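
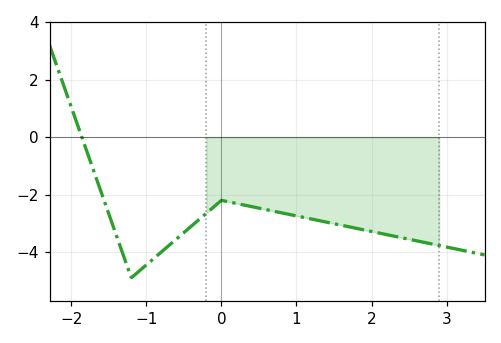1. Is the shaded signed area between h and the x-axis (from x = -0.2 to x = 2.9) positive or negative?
negative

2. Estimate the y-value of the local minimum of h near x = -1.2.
-4.9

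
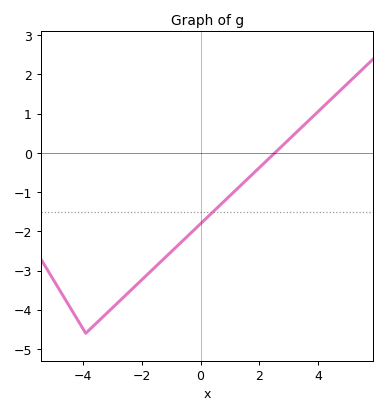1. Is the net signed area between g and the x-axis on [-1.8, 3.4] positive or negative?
negative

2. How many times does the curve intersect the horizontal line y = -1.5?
1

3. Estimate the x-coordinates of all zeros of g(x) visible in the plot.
2.6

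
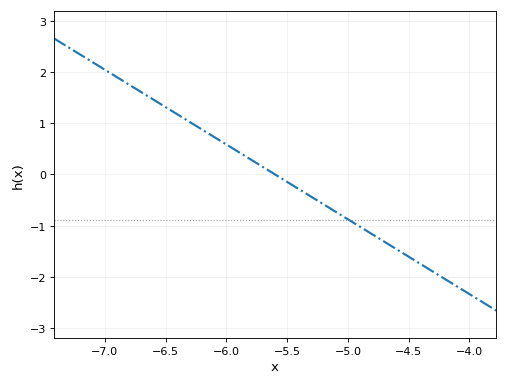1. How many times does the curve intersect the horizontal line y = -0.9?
1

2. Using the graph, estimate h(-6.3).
1.02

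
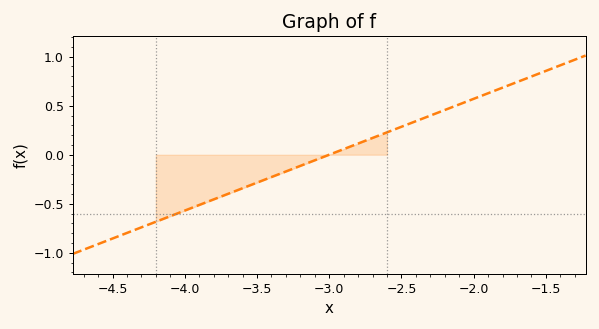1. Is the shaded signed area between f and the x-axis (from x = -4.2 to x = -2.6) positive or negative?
negative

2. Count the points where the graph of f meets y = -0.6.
1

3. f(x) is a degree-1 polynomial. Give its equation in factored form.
y = 0.57(x + 3)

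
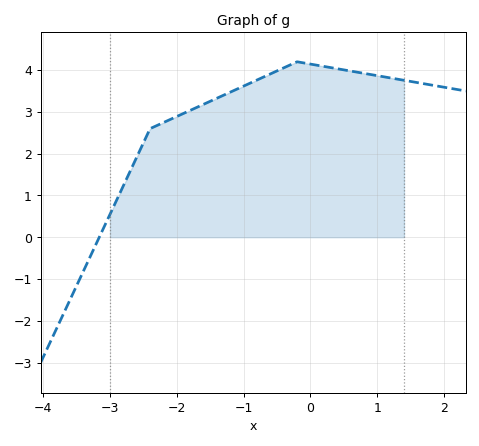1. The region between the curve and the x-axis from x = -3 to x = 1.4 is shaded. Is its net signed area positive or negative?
positive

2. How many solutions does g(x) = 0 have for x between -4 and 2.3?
1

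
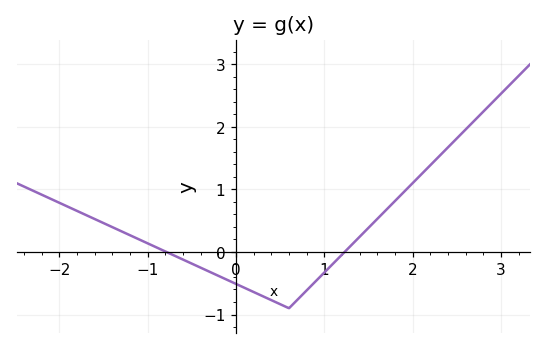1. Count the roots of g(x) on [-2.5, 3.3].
2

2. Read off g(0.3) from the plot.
-0.7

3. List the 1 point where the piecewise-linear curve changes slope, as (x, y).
(0.6, -0.9)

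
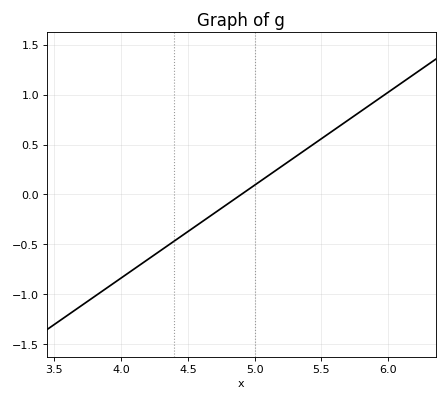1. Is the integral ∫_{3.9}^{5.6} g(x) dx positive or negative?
negative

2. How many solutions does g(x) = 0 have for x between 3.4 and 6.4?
1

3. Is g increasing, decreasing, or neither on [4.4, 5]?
increasing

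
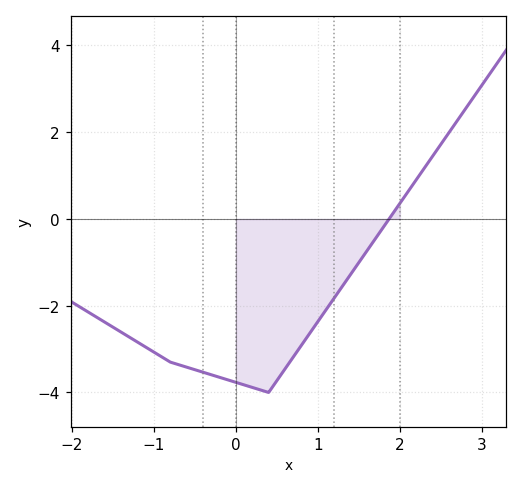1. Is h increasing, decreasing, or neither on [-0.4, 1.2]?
neither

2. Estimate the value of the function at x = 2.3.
1.18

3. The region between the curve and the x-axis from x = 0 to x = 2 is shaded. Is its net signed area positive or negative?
negative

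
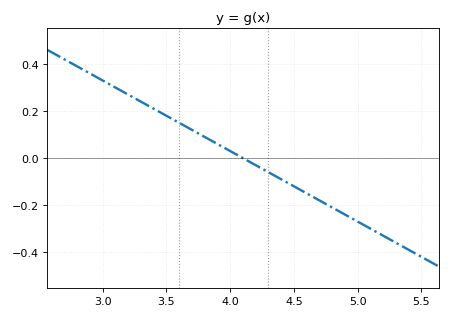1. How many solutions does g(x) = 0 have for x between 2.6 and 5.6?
1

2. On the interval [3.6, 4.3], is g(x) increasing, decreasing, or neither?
decreasing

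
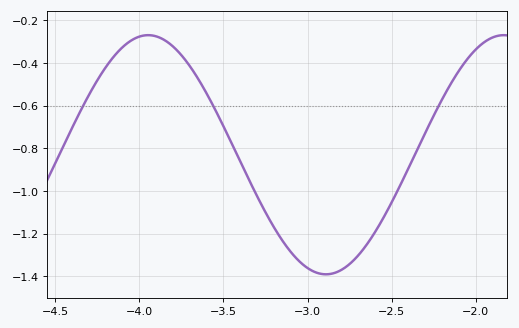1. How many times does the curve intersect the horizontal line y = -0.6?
3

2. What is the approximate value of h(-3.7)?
-0.415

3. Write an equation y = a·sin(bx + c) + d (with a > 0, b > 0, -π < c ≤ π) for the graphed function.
y = 0.56sin(2.97x + 0.73) - 0.83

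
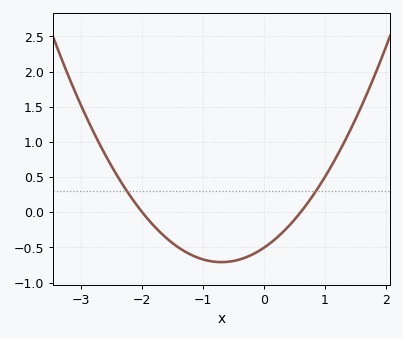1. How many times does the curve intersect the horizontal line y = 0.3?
2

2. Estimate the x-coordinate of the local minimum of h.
-0.7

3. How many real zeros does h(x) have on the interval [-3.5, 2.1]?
2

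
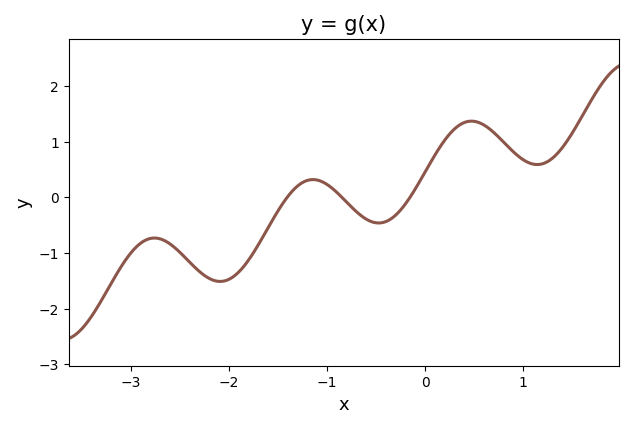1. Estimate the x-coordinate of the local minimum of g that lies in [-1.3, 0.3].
-0.472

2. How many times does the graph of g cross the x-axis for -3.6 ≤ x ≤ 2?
3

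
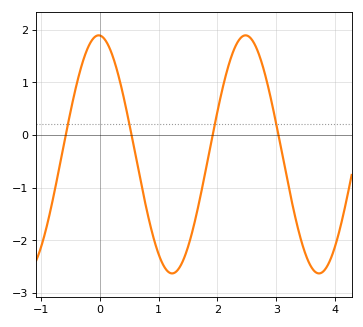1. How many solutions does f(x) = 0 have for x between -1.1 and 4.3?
4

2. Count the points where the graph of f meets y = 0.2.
4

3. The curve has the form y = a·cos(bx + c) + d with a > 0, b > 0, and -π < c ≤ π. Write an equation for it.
y = 2.26cos(2.5x + 0.04) - 0.37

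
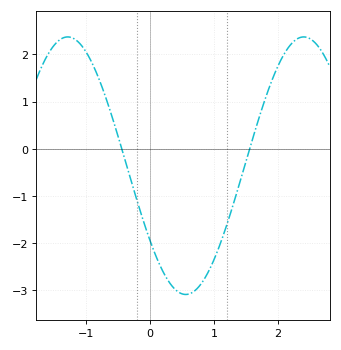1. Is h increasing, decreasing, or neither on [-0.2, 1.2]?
neither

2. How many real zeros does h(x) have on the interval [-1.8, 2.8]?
2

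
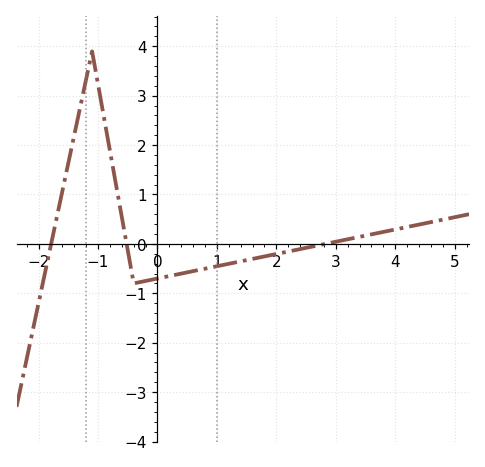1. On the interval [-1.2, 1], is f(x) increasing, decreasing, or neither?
neither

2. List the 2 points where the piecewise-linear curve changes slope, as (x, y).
(-1.1, 3.9); (-0.4, -0.8)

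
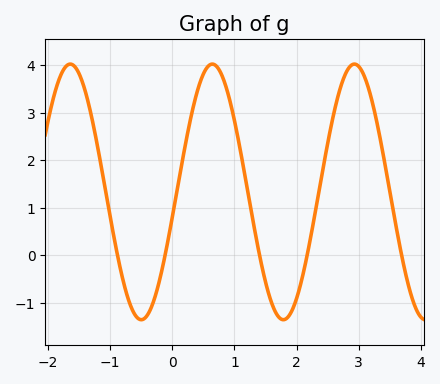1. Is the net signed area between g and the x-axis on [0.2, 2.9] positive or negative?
positive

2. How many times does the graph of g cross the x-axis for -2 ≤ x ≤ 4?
5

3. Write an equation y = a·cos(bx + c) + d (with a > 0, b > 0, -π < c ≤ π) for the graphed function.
y = 2.69cos(2.75x - 1.77) + 1.33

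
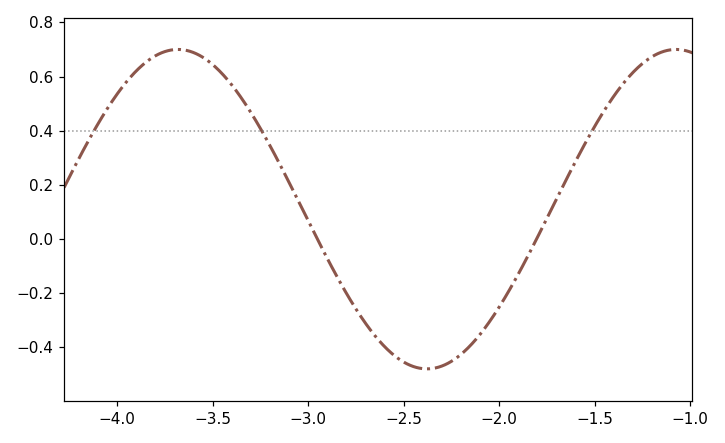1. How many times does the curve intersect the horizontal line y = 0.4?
3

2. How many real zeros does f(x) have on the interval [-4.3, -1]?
2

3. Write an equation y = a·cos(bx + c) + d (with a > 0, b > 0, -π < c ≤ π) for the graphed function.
y = 0.59cos(2.4x + 2.6) + 0.11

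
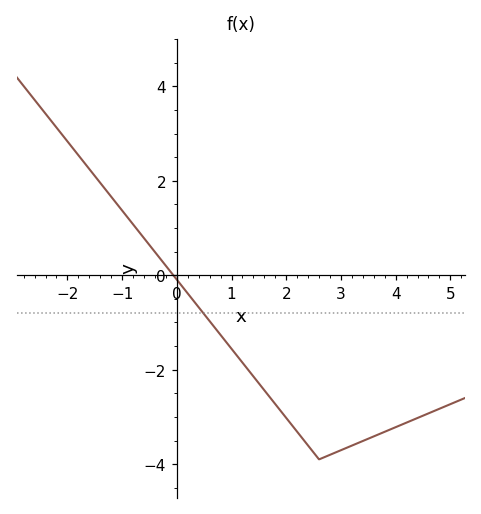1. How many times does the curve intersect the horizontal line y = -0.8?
1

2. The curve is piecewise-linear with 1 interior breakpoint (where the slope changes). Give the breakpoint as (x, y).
(2.6, -3.9)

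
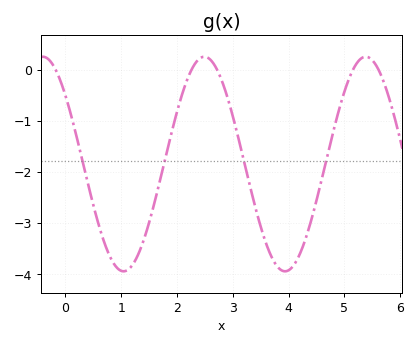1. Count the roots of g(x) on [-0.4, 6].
5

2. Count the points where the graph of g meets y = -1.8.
4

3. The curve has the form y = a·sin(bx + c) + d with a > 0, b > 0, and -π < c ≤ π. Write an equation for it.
y = 2.1sin(2.2x + 2.5) - 1.85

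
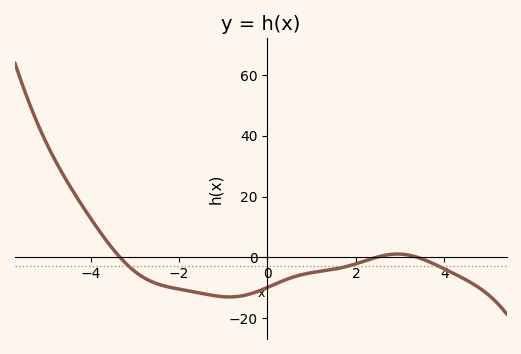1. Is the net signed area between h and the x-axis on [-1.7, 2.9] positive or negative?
negative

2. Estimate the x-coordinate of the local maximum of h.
3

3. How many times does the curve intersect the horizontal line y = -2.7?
3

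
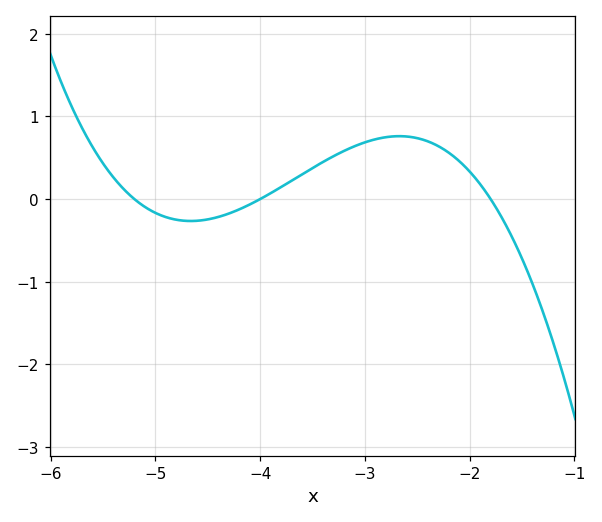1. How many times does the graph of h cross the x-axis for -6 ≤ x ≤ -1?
3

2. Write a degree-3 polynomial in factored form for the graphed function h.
y = -0.26(x + 5.2)(x + 4)(x + 1.8)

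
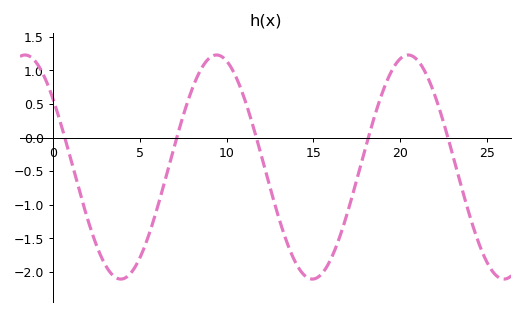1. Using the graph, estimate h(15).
-2.11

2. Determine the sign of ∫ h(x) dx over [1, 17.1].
negative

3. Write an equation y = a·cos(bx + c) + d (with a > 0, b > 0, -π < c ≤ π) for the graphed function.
y = 1.67cos(0.57x + 0.91) - 0.44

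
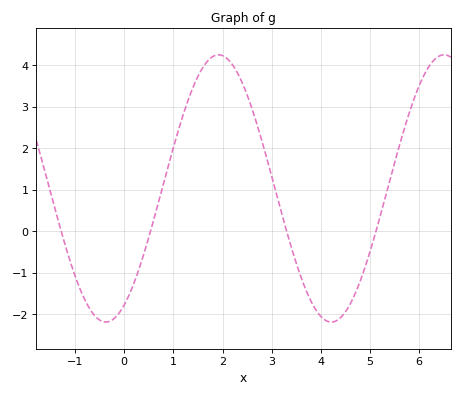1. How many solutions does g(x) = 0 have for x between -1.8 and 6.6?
4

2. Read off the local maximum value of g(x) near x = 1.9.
4.25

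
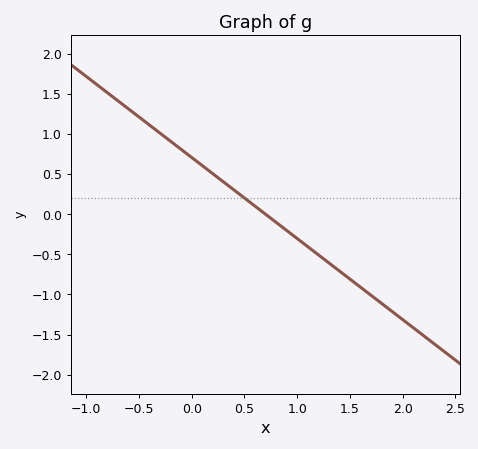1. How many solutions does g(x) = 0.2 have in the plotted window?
1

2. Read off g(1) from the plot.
-0.3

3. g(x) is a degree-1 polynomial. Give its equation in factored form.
y = -1.01(x - 0.7)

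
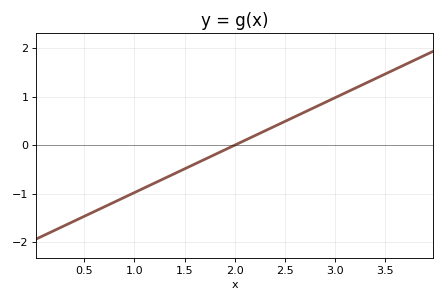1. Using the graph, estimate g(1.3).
-0.686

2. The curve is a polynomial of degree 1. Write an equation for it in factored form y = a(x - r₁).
y = 0.98(x - 2)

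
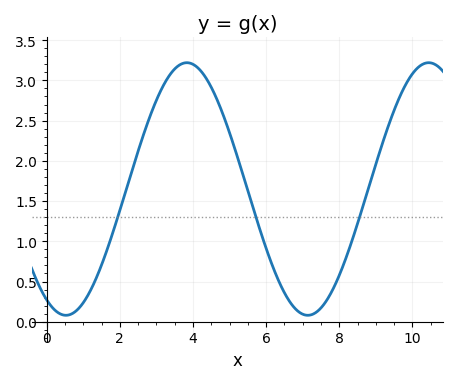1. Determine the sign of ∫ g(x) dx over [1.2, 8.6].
positive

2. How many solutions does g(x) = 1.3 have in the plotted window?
3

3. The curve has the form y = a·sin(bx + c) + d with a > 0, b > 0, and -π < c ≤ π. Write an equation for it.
y = 1.57sin(0.95x - 2.1) + 1.65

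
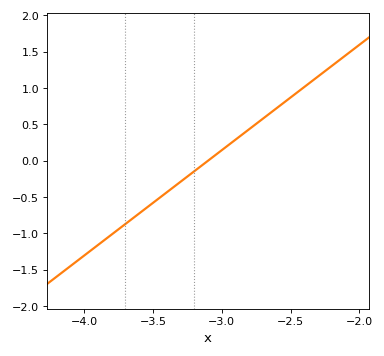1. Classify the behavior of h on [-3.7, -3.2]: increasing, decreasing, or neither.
increasing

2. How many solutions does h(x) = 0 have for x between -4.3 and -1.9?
1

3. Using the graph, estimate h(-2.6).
0.75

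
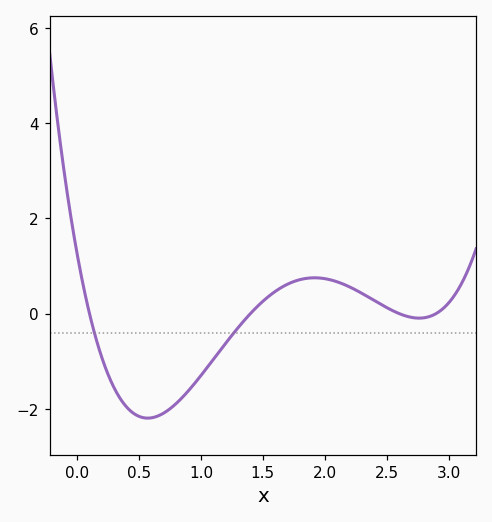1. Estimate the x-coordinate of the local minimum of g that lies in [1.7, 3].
2.76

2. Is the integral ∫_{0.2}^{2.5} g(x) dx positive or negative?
negative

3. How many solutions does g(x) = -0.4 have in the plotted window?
2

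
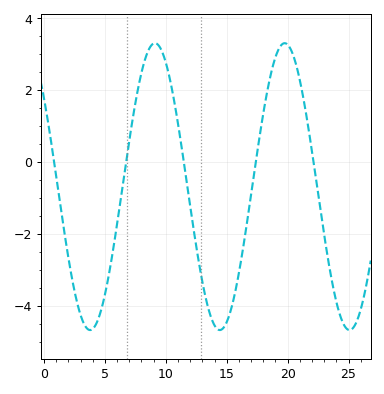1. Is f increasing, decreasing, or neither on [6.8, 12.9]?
neither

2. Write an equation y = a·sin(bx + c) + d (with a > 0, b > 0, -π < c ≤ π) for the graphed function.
y = 3.99sin(0.59x + 2.48) - 0.69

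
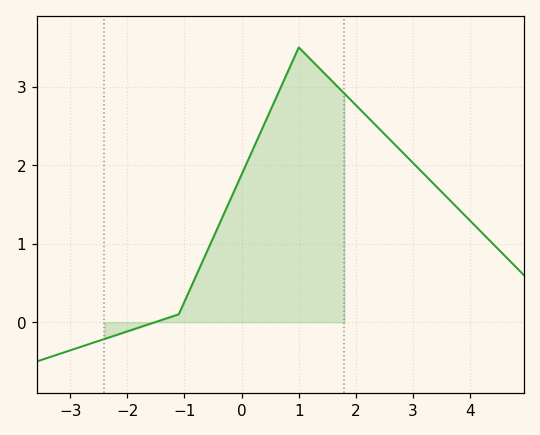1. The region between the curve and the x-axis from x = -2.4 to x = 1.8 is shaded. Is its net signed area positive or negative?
positive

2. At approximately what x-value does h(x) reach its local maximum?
1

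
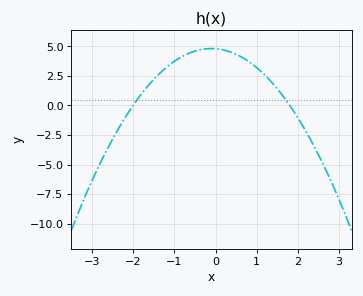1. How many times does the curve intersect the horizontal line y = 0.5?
2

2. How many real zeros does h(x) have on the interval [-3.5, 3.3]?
2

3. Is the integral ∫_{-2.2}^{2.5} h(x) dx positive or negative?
positive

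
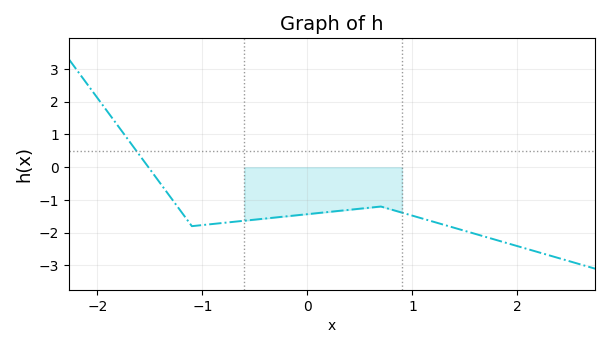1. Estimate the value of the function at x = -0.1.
-1.47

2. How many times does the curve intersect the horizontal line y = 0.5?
1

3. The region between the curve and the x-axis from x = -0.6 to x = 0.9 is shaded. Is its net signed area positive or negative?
negative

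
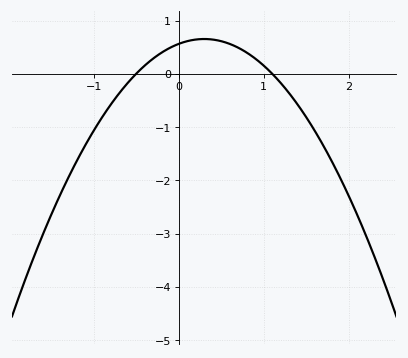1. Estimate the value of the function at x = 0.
0.6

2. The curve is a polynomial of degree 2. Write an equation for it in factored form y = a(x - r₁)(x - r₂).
y = -1.02(x + 0.5)(x - 1.1)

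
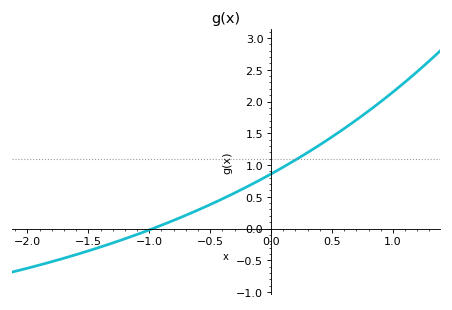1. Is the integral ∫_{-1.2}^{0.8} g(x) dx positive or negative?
positive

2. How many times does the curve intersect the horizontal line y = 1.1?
1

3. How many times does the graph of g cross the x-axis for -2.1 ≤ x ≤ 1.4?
1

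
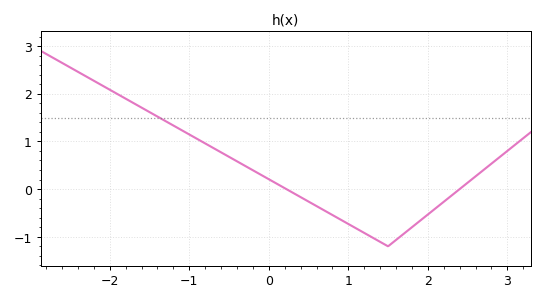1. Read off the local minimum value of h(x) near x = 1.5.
-1.2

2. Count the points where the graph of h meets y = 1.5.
1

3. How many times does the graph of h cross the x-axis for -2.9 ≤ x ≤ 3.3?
2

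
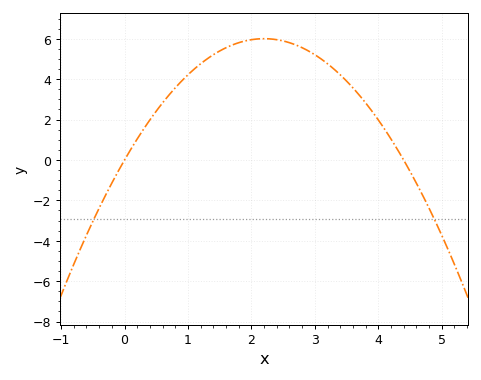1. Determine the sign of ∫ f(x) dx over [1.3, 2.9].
positive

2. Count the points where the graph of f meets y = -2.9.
2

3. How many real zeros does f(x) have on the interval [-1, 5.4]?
2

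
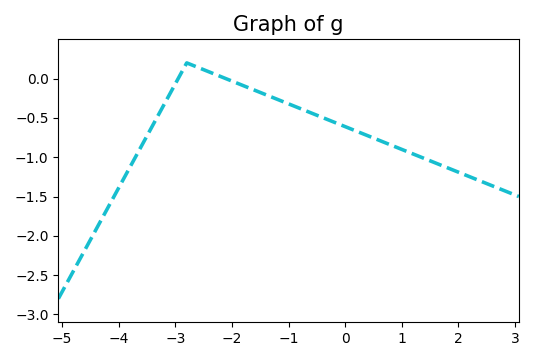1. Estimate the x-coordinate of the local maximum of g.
-2.8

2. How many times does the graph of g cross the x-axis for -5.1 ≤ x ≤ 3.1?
2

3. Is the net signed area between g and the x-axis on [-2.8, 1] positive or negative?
negative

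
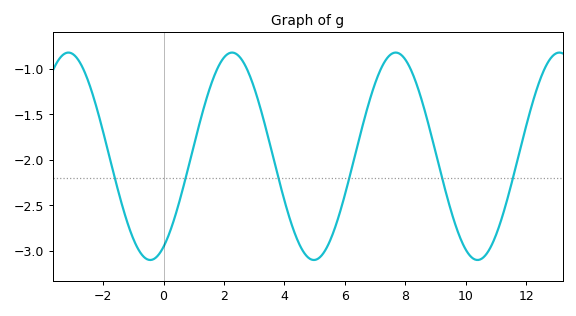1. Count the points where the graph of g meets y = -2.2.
6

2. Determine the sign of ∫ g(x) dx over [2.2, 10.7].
negative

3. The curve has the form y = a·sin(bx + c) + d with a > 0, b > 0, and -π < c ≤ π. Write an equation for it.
y = 1.14sin(1.2x - 1.1) - 1.96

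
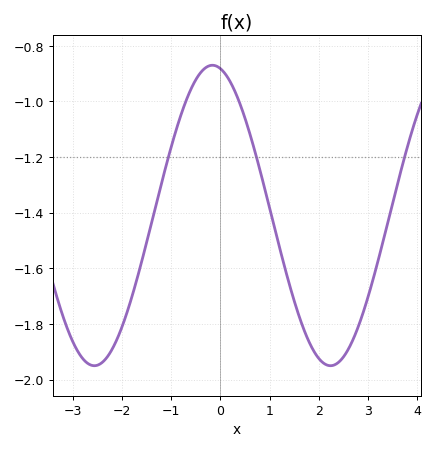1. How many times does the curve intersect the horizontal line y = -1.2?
3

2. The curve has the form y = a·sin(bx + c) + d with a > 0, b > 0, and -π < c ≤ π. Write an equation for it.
y = 0.54sin(1.31x + 1.78) - 1.41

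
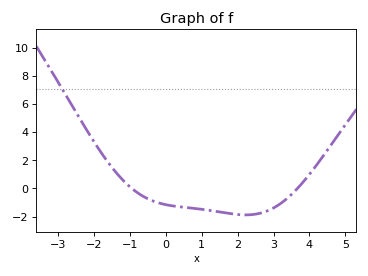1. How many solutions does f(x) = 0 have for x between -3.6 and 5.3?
2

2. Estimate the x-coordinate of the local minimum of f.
2.22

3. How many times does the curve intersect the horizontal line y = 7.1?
1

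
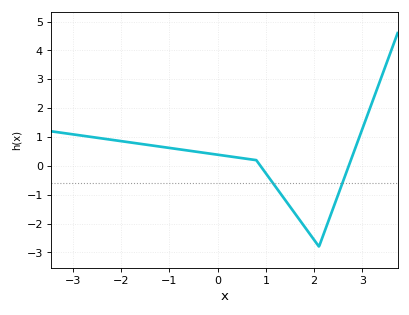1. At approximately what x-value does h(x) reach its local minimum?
2.1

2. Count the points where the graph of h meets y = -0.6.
2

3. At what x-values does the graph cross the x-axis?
0.887, 2.72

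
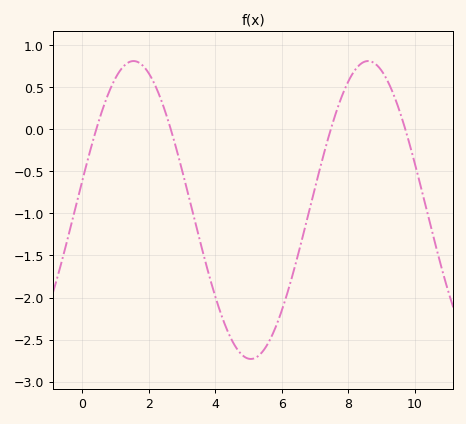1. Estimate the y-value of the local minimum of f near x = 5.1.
-2.75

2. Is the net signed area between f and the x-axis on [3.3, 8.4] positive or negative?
negative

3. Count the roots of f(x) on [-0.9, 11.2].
4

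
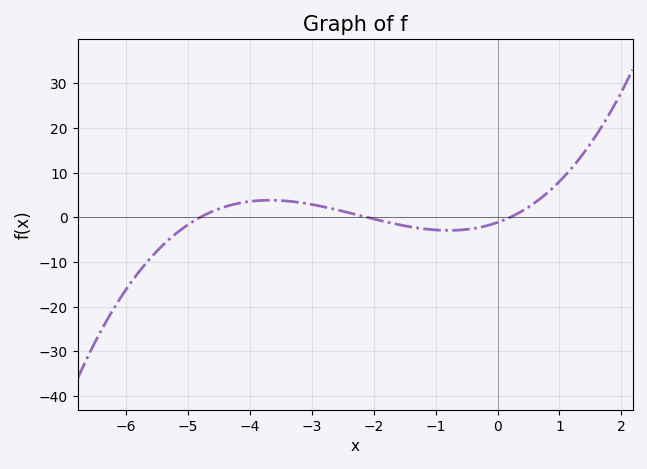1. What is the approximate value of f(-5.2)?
-3.75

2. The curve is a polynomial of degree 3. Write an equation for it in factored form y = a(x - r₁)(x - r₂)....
y = 0.56(x + 4.8)(x + 2.1)(x - 0.2)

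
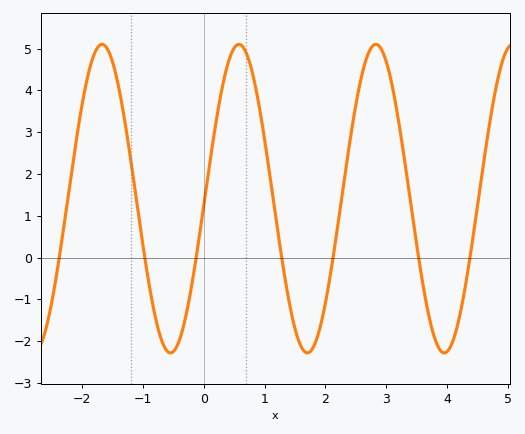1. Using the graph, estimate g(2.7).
4.86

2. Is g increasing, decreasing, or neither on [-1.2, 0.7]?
neither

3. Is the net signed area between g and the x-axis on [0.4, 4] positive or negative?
positive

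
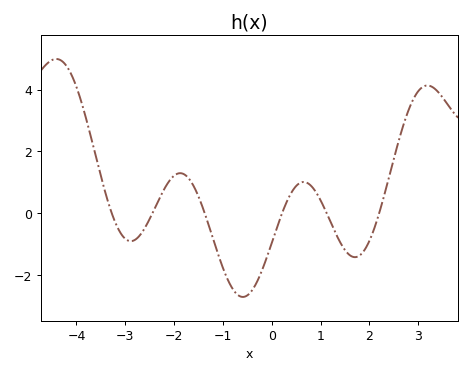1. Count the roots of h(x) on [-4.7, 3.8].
6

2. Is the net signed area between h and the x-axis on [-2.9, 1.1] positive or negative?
negative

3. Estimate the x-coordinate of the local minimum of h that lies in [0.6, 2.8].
1.71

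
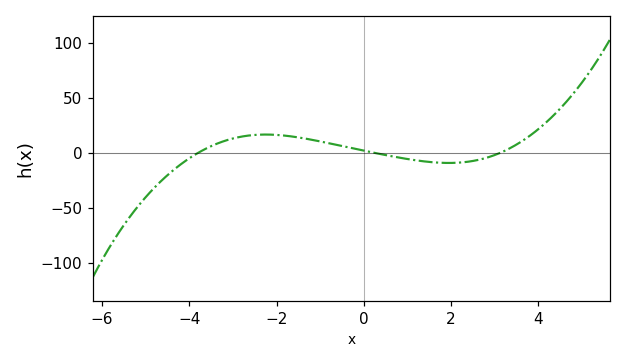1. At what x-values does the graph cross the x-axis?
-3.79, 0.227, 3.13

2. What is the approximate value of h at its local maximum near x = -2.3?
16.5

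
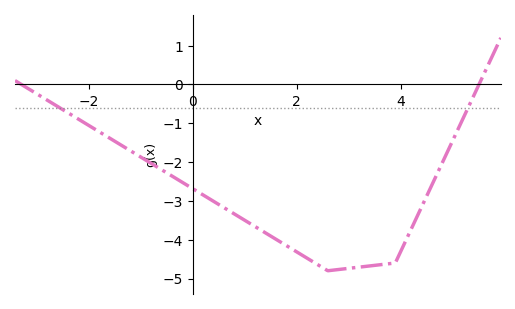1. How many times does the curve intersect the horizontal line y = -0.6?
2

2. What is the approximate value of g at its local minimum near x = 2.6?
-4.8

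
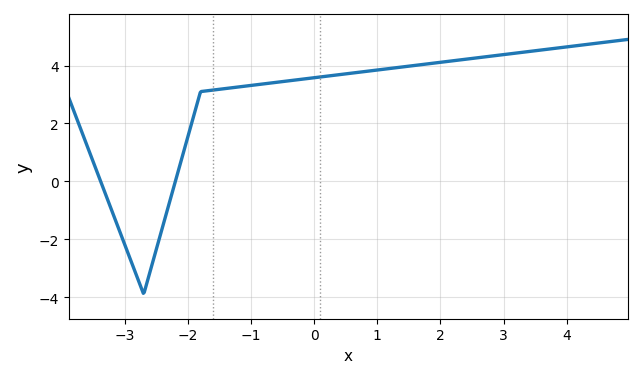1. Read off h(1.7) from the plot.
4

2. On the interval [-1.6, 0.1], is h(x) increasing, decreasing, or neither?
increasing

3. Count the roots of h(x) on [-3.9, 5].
2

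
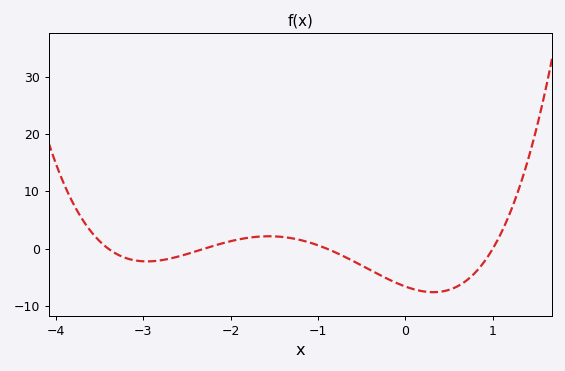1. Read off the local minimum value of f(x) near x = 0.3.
-8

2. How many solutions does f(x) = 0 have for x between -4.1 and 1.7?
4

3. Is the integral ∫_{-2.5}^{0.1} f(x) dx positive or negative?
negative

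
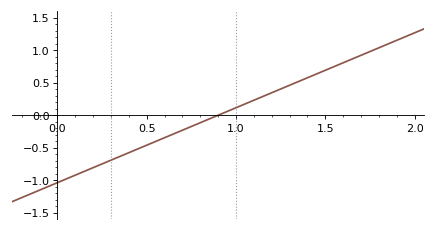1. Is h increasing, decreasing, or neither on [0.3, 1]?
increasing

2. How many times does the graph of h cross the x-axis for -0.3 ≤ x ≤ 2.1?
1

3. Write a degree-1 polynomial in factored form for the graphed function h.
y = 1.15(x - 0.9)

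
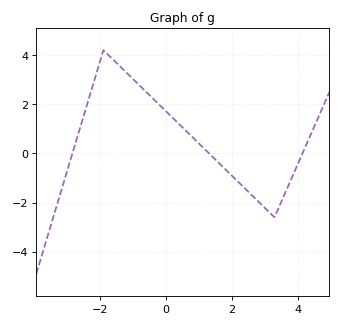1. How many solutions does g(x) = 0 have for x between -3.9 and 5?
3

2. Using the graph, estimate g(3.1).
-2.4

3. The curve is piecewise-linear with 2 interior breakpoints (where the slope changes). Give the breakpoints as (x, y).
(-1.9, 4.2); (3.3, -2.6)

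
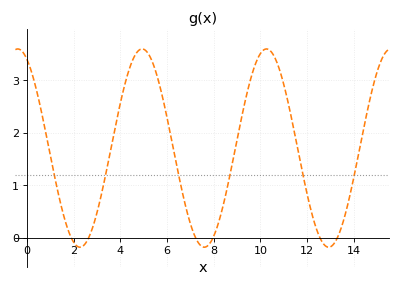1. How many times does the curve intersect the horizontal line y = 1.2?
6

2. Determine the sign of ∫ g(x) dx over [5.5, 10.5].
positive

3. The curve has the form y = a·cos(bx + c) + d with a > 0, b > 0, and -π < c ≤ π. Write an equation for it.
y = 1.89cos(1.2x + 0.46) + 1.71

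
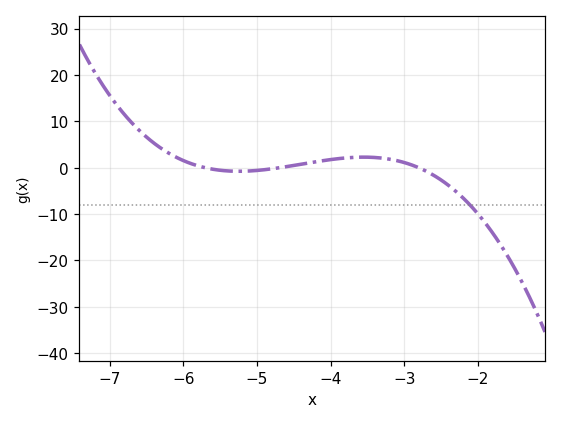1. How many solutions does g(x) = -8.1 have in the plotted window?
1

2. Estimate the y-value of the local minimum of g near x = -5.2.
-0.752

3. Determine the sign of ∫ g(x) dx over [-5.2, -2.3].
positive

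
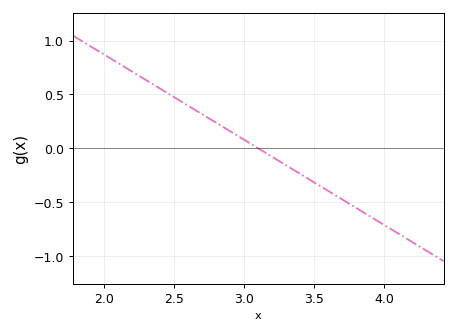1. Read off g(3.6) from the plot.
-0.4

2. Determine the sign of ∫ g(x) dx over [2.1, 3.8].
positive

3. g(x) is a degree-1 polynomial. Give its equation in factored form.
y = -0.79(x - 3.1)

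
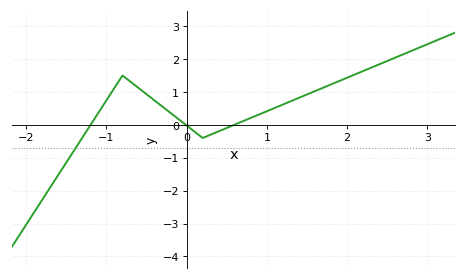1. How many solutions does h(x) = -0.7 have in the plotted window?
1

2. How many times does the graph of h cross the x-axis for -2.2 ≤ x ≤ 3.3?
3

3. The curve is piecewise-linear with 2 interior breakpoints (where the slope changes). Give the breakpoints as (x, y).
(-0.8, 1.5); (0.2, -0.4)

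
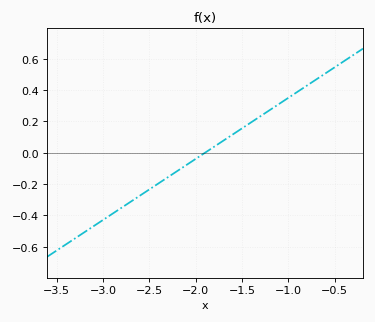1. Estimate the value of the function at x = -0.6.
0.507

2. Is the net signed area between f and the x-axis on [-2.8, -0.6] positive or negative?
positive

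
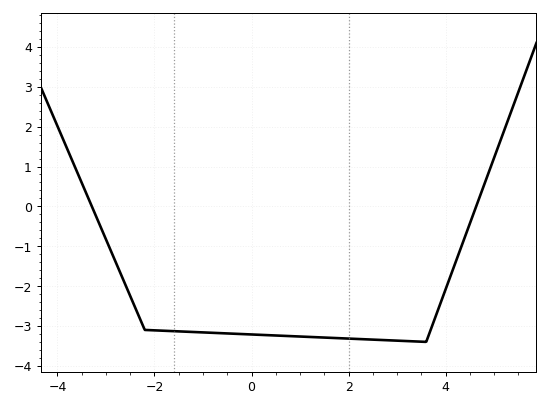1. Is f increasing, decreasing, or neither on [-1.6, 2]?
decreasing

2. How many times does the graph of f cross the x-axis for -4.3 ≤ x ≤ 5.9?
2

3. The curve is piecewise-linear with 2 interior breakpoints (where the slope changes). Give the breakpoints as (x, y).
(-2.2, -3.1); (3.6, -3.4)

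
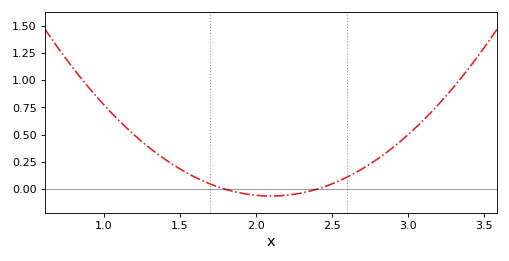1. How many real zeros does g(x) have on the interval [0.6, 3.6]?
2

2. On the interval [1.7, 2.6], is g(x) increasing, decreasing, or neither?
neither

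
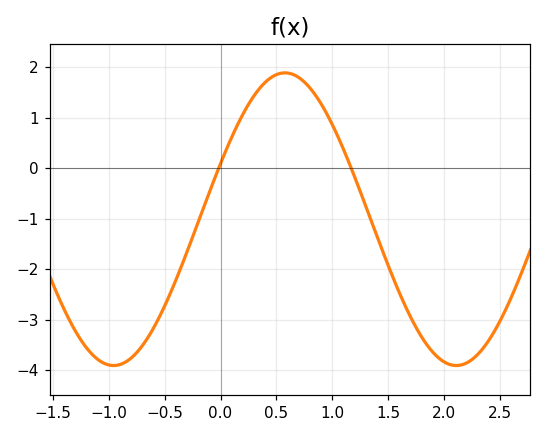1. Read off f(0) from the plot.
0.1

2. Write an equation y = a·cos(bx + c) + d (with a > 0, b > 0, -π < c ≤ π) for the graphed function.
y = 2.9cos(2x - 1.2) - 1.01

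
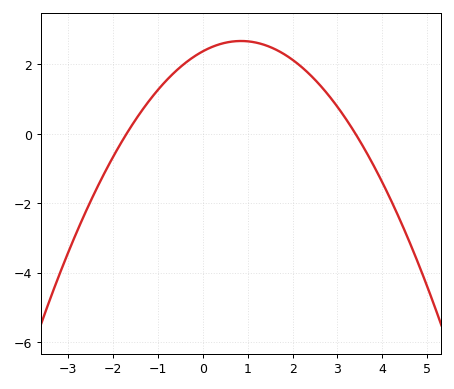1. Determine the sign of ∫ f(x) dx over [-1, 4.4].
positive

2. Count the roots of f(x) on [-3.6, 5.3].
2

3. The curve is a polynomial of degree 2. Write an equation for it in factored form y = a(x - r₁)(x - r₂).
y = -0.41(x + 1.7)(x - 3.4)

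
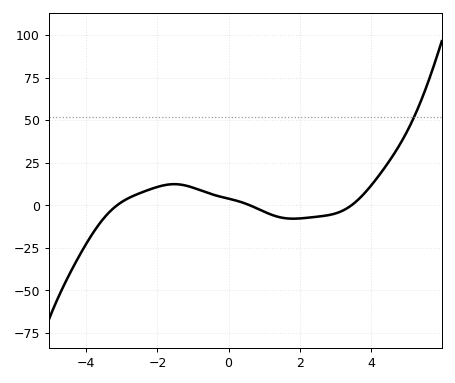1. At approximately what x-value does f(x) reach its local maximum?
-1.52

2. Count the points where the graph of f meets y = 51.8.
1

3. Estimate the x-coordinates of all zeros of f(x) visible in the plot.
-3.13, 0.599, 3.45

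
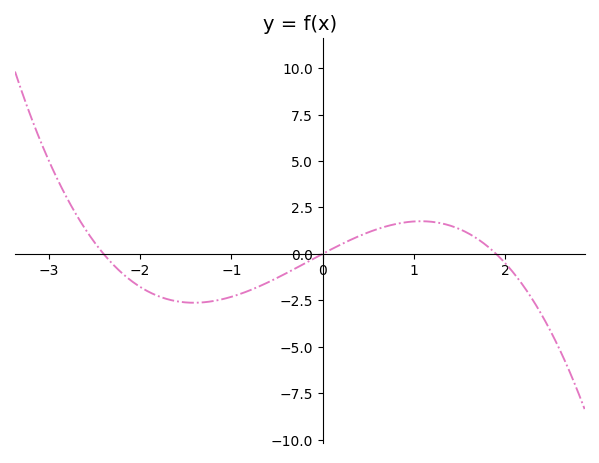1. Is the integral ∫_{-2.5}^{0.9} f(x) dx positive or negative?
negative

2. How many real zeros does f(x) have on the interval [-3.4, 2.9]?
3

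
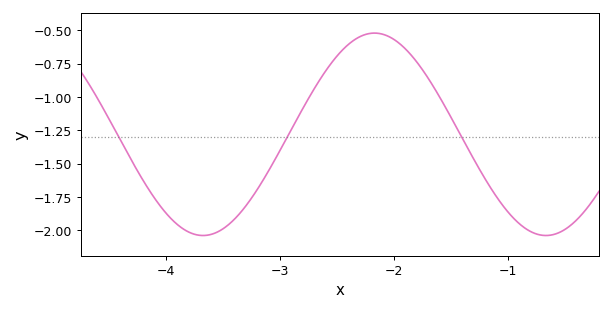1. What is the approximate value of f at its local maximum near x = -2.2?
-0.52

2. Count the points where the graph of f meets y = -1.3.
3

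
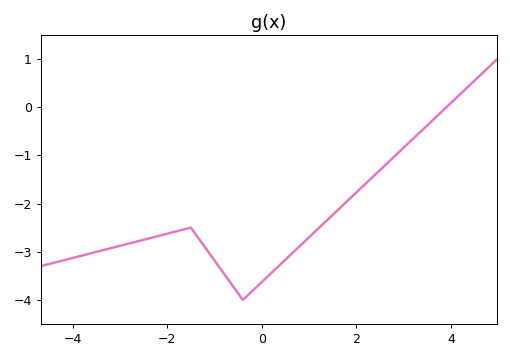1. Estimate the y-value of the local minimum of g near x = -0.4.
-4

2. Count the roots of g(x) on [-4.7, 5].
1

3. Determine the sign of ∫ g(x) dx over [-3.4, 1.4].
negative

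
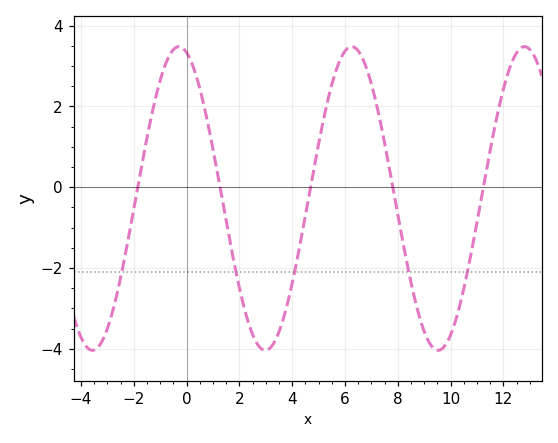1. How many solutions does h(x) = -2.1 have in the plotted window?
5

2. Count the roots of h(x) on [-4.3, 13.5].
5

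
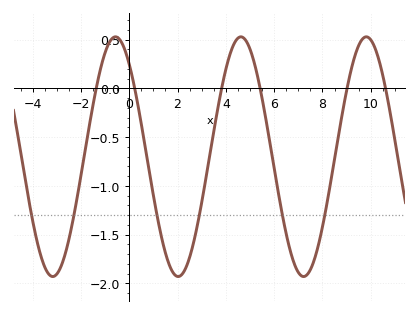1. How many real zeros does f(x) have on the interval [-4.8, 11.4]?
6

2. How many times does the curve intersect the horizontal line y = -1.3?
6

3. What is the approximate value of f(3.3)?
-0.737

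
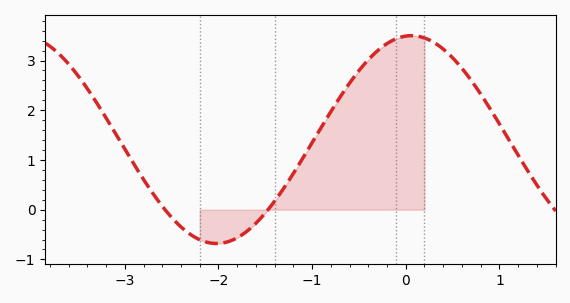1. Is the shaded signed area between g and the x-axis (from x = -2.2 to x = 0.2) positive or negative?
positive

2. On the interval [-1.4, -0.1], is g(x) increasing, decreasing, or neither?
increasing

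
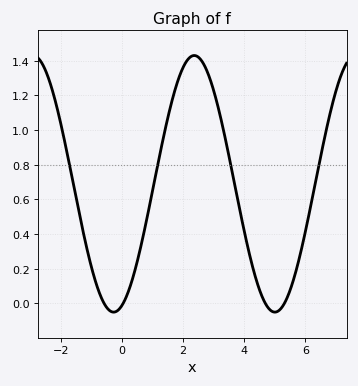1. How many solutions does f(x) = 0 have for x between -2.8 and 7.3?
4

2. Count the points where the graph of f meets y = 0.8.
4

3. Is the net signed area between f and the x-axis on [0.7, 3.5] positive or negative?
positive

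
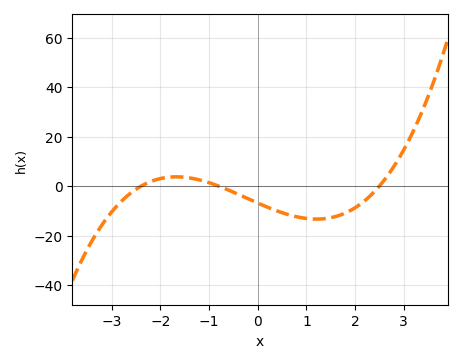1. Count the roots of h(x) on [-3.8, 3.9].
3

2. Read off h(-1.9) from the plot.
4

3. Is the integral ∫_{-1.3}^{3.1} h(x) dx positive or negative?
negative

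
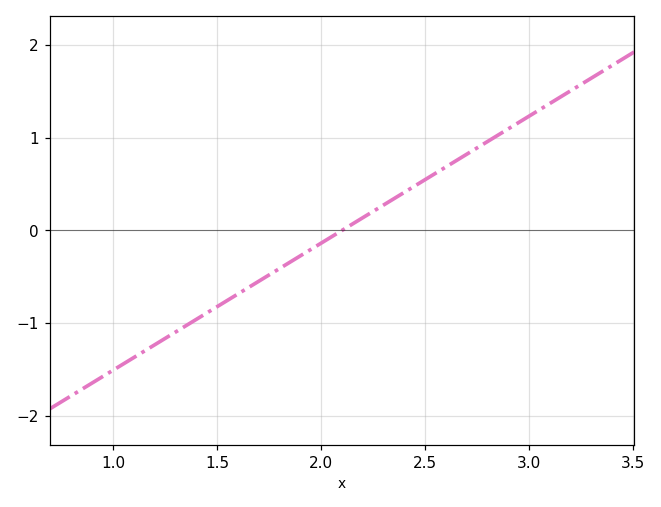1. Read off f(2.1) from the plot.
0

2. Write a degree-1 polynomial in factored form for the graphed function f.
y = 1.37(x - 2.1)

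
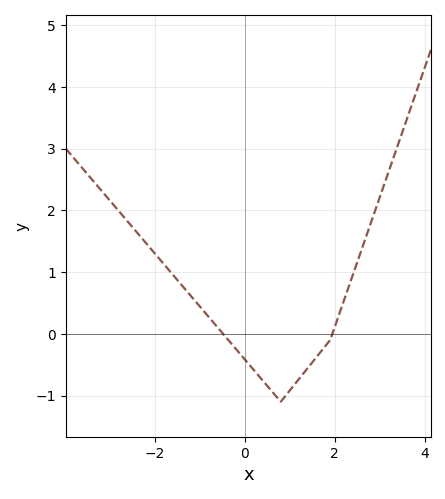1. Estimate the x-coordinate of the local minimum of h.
0.801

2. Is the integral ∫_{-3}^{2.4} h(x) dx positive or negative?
positive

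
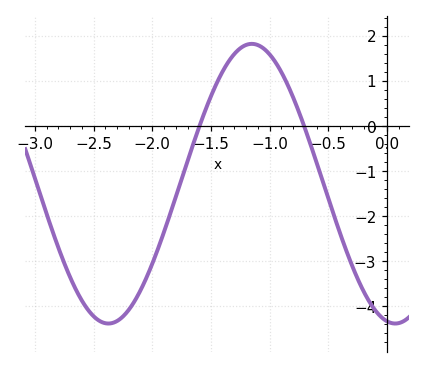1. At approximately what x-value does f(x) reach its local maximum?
-1.15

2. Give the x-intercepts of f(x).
-1.6, -0.7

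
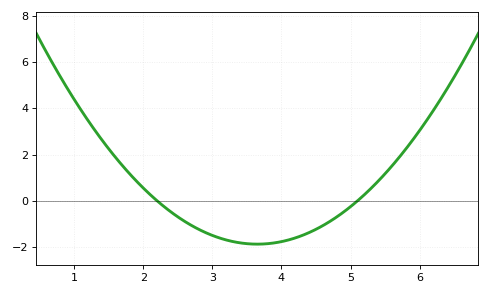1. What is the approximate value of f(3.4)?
-1.8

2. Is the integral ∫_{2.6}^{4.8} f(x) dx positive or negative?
negative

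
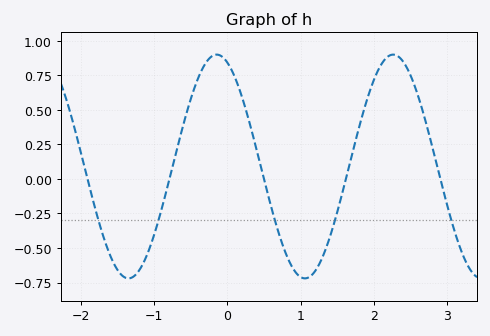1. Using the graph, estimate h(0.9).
-0.66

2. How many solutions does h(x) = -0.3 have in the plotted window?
5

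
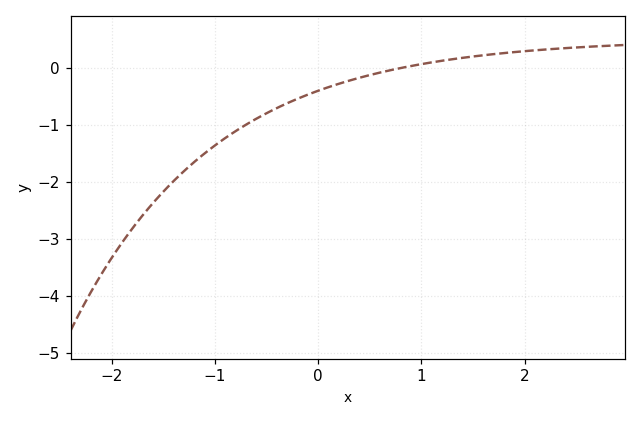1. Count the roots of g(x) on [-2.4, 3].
1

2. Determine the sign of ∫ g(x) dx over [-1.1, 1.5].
negative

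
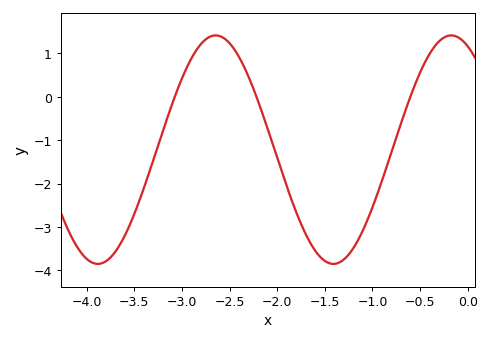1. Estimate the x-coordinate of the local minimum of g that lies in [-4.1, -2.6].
-3.9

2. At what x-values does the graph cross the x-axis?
-3.1, -2.2, -0.6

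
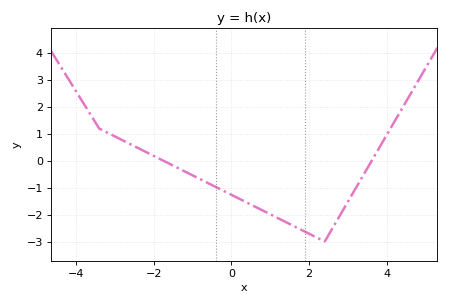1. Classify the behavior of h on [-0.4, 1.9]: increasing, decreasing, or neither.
decreasing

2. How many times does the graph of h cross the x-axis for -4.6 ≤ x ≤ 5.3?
2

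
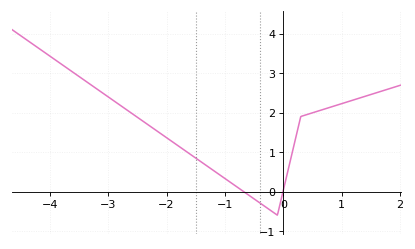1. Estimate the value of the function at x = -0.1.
-0.6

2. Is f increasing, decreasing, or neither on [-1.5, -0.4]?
decreasing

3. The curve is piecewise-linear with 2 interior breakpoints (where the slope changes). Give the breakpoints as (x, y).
(-0.1, -0.6); (0.3, 1.9)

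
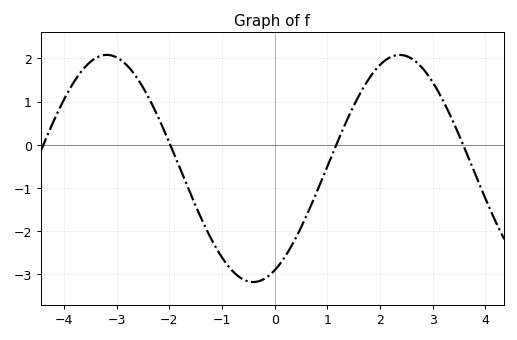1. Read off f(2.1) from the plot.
2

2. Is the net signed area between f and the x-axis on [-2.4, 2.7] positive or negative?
negative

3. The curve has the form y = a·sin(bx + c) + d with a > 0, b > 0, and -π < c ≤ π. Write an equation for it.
y = 2.63sin(1.1x - 1.1) - 0.55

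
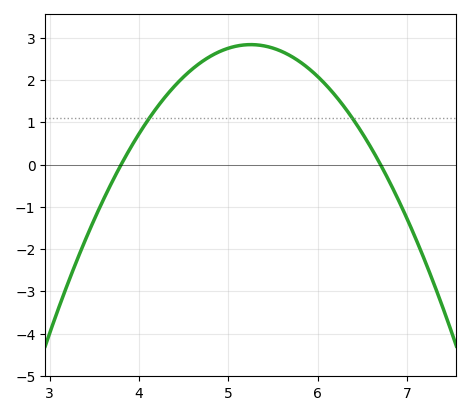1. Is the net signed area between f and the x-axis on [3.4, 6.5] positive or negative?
positive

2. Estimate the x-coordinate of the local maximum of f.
5.2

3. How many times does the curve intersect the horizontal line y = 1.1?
2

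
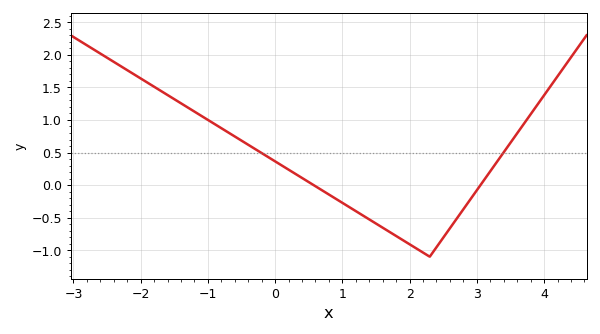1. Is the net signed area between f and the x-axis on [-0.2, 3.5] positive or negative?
negative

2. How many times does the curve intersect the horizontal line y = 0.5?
2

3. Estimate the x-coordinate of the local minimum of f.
2.2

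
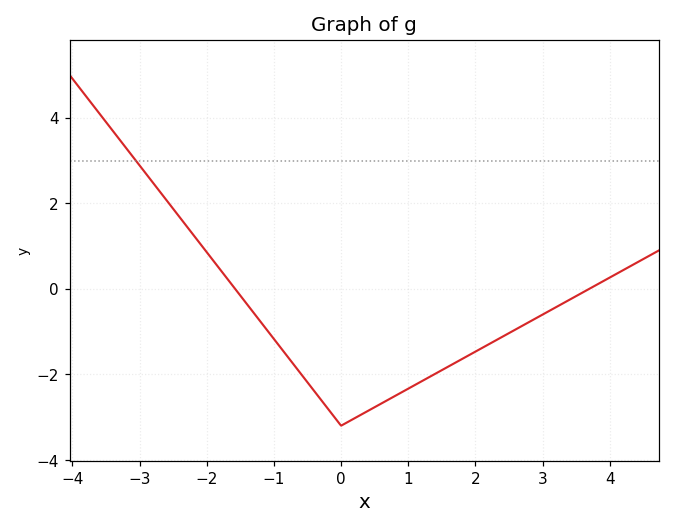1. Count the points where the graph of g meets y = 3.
1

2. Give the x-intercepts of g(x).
-1.58, 3.69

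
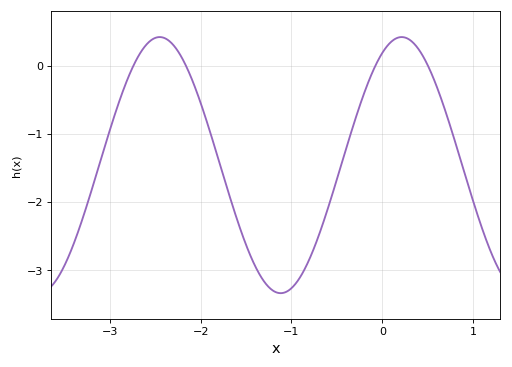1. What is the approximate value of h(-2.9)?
-0.544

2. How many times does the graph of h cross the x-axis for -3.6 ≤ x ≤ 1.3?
4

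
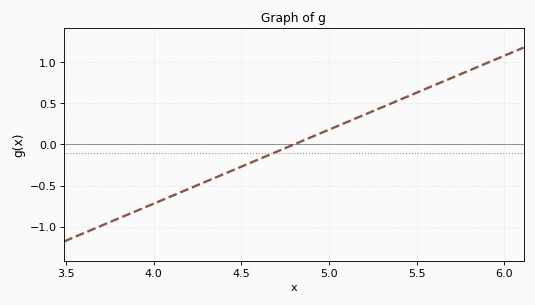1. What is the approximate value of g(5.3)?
0.45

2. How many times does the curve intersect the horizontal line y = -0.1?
1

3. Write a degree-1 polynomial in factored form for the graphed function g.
y = 0.9(x - 4.8)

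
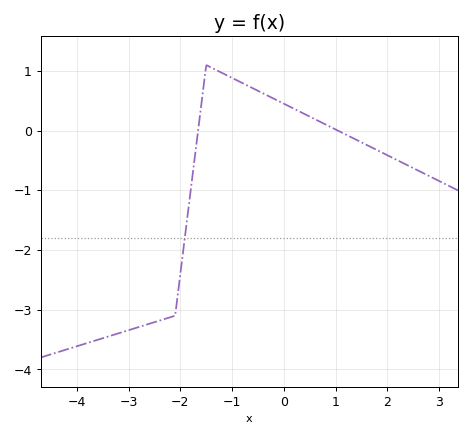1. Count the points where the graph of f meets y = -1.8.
1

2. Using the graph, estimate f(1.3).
-0.1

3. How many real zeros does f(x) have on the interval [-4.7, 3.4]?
2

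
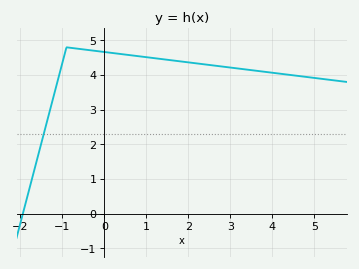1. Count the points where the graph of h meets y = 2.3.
1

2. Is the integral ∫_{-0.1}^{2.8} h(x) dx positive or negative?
positive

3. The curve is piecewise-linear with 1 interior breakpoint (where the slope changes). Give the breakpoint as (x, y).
(-0.9, 4.8)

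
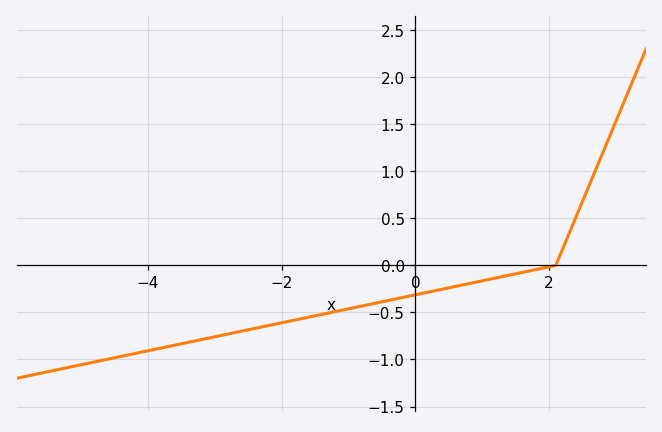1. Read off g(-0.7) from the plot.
-0.4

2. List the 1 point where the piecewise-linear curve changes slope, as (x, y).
(2.1, 0)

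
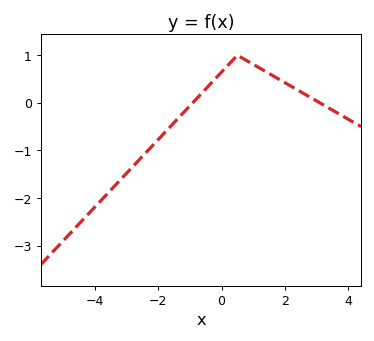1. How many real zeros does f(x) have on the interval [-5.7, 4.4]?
2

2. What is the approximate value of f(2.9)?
0.079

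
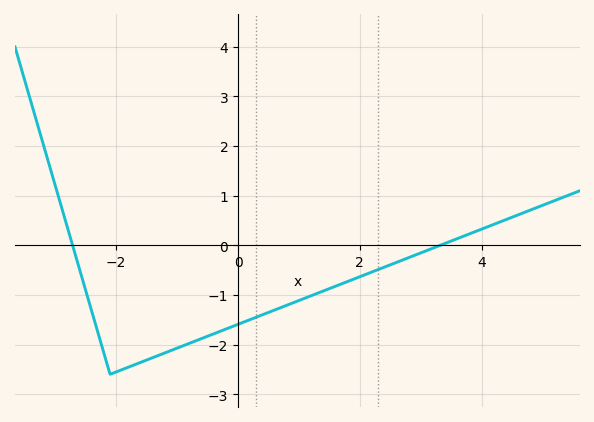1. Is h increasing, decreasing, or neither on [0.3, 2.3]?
increasing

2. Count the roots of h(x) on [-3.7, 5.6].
2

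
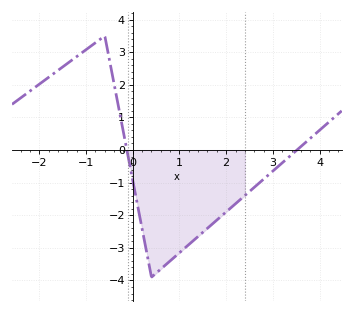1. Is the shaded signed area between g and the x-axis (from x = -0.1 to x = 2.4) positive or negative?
negative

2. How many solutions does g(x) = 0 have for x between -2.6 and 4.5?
2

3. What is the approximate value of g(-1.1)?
2.97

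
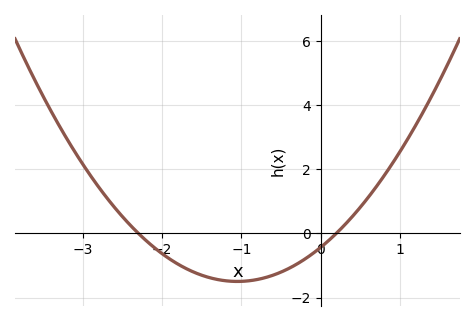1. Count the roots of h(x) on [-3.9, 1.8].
2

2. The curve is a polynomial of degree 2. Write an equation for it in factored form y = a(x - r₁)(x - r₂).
y = 0.96(x + 2.3)(x - 0.2)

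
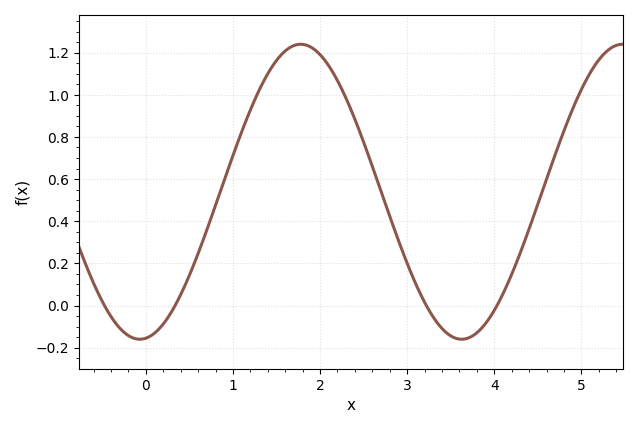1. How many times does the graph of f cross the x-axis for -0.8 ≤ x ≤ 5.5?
4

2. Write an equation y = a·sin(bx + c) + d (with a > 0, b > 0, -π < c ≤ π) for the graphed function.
y = 0.7sin(1.7x - 1.5) + 0.54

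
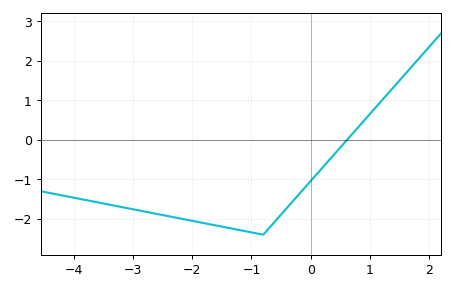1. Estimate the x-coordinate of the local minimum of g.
-0.801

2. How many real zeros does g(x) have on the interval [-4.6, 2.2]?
1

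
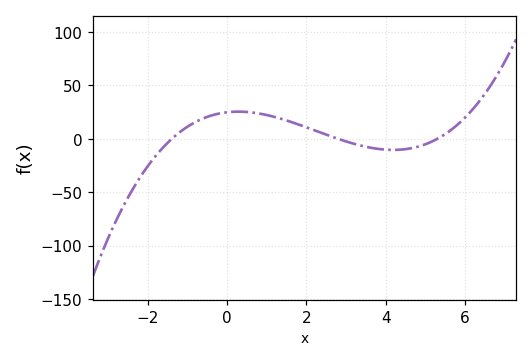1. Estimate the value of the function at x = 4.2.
-10.3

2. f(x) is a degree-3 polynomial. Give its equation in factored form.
y = 1.2(x + 1.4)(x - 2.8)(x - 5.3)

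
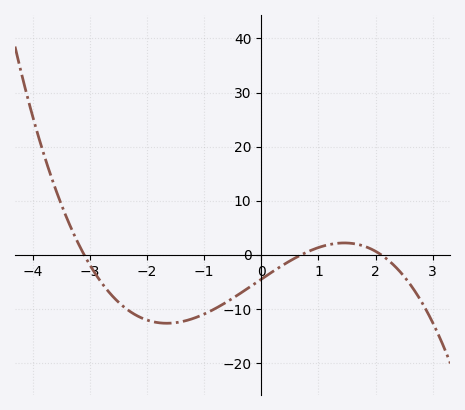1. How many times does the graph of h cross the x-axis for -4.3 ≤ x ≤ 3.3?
3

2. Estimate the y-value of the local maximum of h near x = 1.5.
2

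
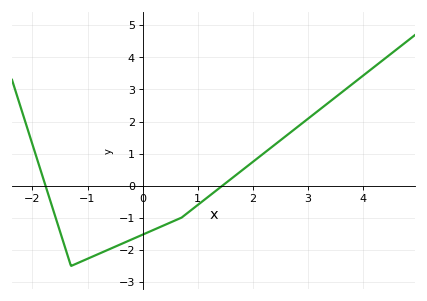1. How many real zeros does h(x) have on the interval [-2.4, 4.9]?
2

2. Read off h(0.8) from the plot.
-0.866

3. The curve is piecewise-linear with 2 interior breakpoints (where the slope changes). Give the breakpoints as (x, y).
(-1.3, -2.5); (0.7, -1)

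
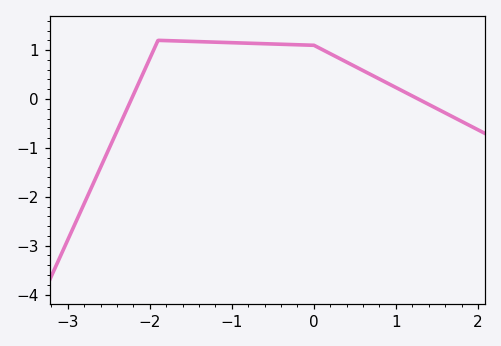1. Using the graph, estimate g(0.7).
0.5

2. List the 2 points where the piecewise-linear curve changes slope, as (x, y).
(-1.9, 1.2); (0, 1.1)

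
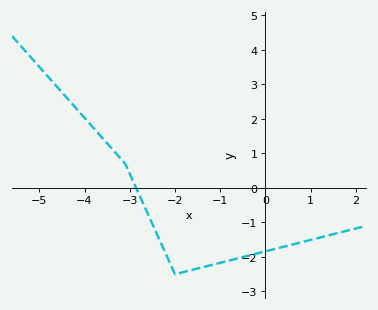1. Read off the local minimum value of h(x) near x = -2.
-2.5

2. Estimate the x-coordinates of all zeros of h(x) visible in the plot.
-2.86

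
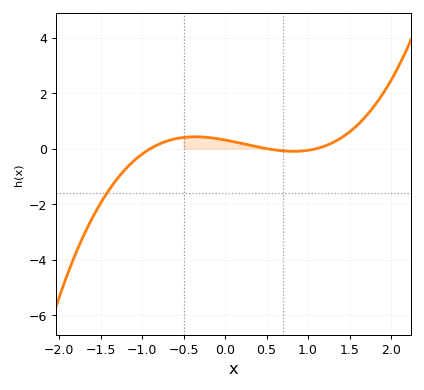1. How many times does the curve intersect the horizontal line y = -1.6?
1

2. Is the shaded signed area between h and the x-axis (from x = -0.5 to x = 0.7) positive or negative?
positive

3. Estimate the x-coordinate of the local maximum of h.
-0.4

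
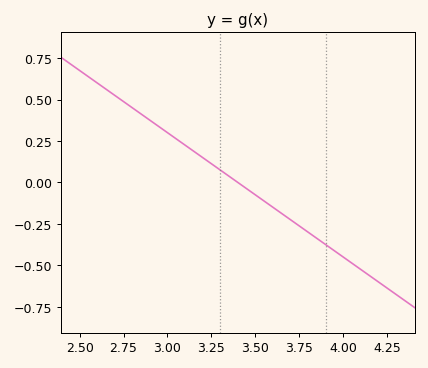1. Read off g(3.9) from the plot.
-0.38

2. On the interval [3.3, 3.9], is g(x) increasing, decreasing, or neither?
decreasing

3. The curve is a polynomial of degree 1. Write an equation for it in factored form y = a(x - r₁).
y = -0.75(x - 3.4)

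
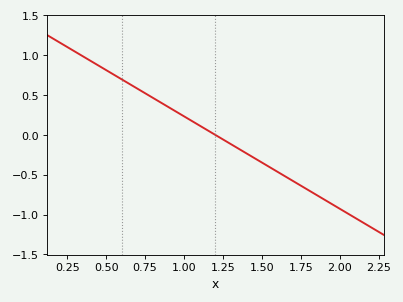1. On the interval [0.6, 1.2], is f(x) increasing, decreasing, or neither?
decreasing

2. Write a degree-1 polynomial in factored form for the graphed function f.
y = -1.16(x - 1.2)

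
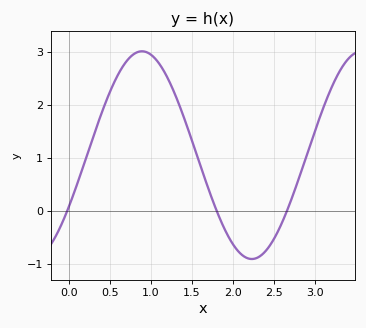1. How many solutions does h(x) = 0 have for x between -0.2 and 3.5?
3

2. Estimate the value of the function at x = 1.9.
-0.338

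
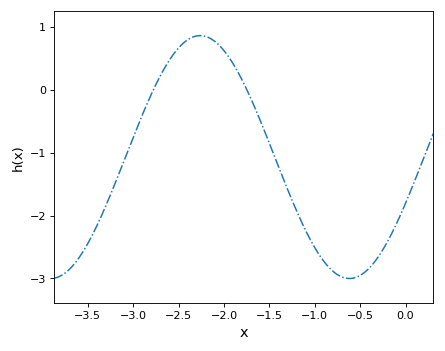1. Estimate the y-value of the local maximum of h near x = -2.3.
0.86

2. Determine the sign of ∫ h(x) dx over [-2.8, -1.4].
positive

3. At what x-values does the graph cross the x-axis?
-2.78, -1.75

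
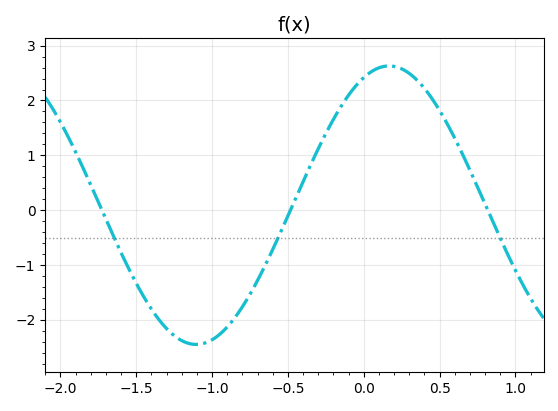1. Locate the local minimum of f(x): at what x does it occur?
-1.1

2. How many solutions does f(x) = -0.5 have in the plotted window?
3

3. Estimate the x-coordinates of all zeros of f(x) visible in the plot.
-1.75, -0.5, 0.8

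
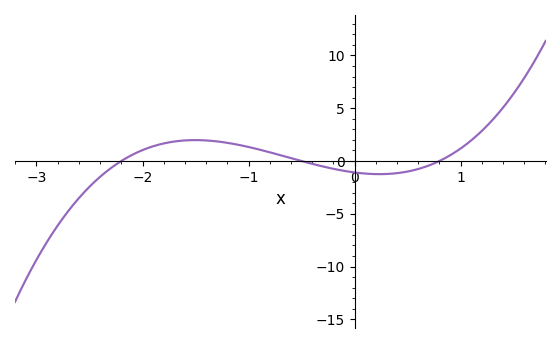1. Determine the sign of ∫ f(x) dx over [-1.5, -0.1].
positive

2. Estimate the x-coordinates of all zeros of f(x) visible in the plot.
-2.2, -0.5, 0.8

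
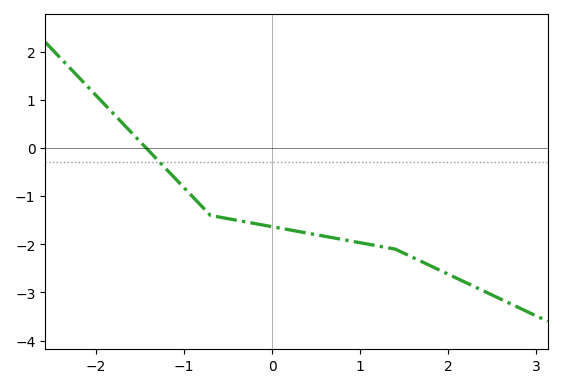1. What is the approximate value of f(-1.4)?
-0.057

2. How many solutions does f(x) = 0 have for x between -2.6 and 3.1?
1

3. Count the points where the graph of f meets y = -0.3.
1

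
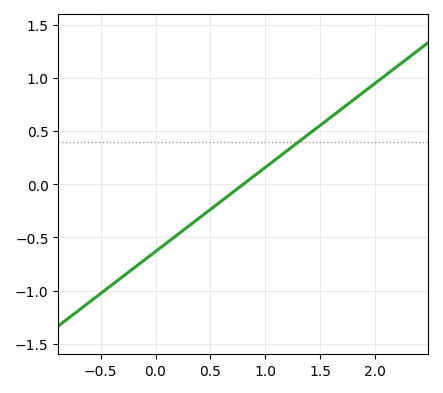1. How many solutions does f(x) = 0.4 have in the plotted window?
1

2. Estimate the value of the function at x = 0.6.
-0.15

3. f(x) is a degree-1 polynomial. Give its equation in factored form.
y = 0.79(x - 0.8)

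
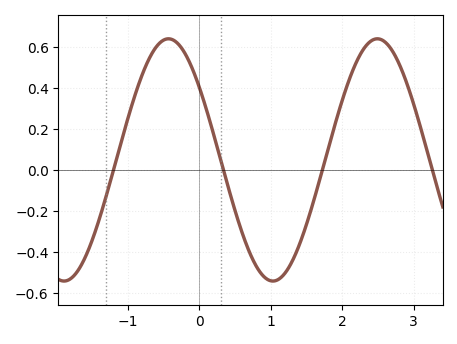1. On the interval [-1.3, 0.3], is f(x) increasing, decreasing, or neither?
neither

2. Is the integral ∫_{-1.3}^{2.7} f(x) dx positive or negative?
positive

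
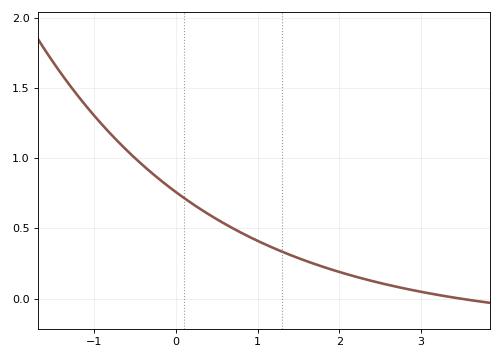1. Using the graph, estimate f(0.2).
0.7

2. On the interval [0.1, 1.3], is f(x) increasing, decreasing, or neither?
decreasing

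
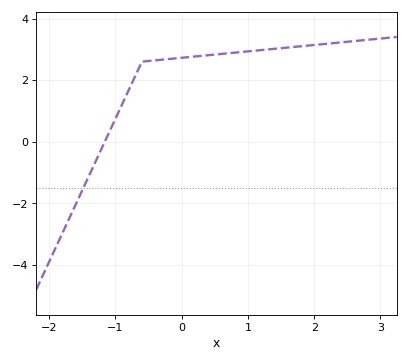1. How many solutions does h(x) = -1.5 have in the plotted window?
1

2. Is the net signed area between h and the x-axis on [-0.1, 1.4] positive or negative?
positive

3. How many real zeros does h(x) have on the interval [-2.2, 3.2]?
1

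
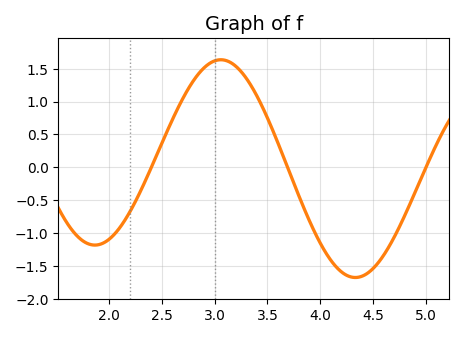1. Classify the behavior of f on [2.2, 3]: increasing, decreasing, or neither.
increasing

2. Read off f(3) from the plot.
1.62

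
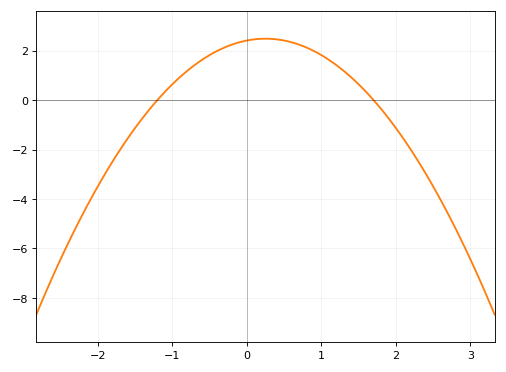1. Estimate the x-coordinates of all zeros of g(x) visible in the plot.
-1.2, 1.7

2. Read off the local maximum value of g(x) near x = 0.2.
2.4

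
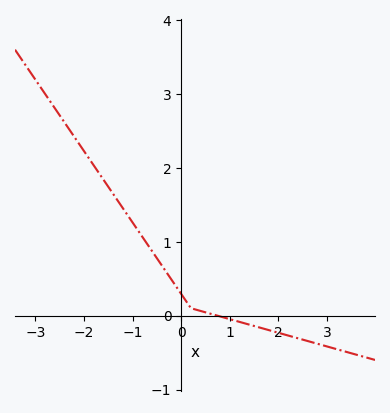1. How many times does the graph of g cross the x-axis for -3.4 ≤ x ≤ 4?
1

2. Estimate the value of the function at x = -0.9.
1.2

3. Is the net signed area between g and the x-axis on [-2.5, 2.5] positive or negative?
positive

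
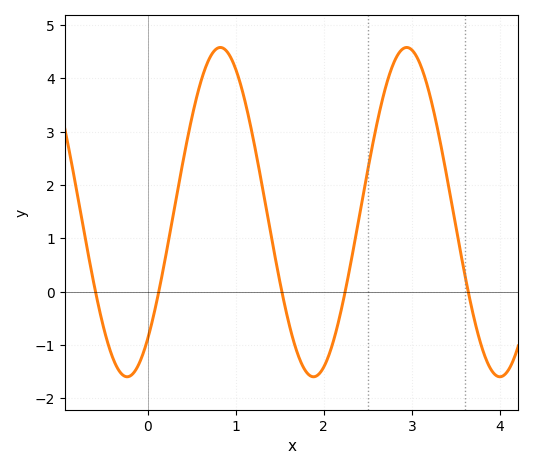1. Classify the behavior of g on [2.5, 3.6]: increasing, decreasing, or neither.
neither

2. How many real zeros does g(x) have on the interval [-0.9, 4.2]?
5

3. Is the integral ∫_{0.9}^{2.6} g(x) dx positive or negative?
positive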